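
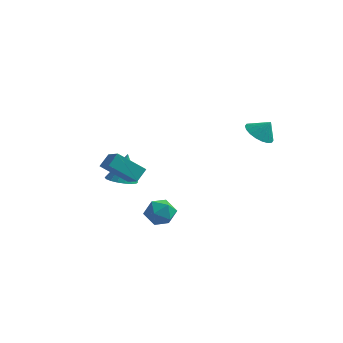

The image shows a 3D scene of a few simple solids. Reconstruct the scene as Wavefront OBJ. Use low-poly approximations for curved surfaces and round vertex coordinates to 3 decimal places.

v 0.01 -2.127 -2.242
v 0.716 -2.389 -2.761
v -0.816 -3.211 -2.819
v -0.11 -3.473 -3.338
v -0.081 -3.592 -2.431
v 0.43 -2.922 -2.075
v -0.53 -2.678 -3.505
v -0.019 -2.008 -3.149
v 0.383 -2.73 -3.542
v 0.66 -3.295 -2.878
v -0.76 -2.305 -2.702
v -0.483 -2.87 -2.038
v 3.324 2.993 0.588
v 4.083 2.796 0.126
v 3.896 3.167 1.452
v 4.045 3.195 0.071
v 3.864 3.555 0.118
v 3.576 3.803 0.258
v 3.238 3.89 0.464
v 2.918 3.8 0.694
v 2.678 3.55 0.904
v 2.566 3.19 1.051
v 2.604 2.79 1.106
v 2.785 2.431 1.059
v 3.072 2.183 0.918
v 3.41 2.095 0.713
v 3.731 2.186 0.482
v 3.971 2.436 0.273
v -2.772 -2.929 0.183
v -2.548 -2.248 0.728
v -3.611 -2.122 -0.481
v -3.387 -1.441 0.064
v -1.413 -2.459 -0.964
v -1.189 -1.778 -0.419
v -2.252 -1.652 -1.628
v -2.028 -0.971 -1.083
v -3.728 1.108 -3.383
v -2.834 1.007 -3.416
v -3.592 1.752 -1.697
v -2.887 1.379 -3.554
v -3.106 1.698 -3.658
v -3.448 1.9 -3.708
v -3.846 1.945 -3.693
v -4.22 1.824 -3.617
v -4.497 1.562 -3.494
v -4.622 1.21 -3.35
v -4.569 0.837 -3.212
v -4.35 0.519 -3.108
v -4.007 0.317 -3.059
v -3.61 0.272 -3.074
v -3.235 0.392 -3.15
v -2.959 0.655 -3.272
f 1 12 6
f 1 6 2
f 1 2 8
f 1 8 11
f 1 11 12
f 2 6 10
f 6 12 5
f 12 11 3
f 11 8 7
f 8 2 9
f 4 10 5
f 4 5 3
f 4 3 7
f 4 7 9
f 4 9 10
f 5 10 6
f 3 5 12
f 7 3 11
f 9 7 8
f 10 9 2
f 14 13 16
f 14 16 15
f 16 13 17
f 16 17 15
f 17 13 18
f 17 18 15
f 18 13 19
f 18 19 15
f 19 13 20
f 19 20 15
f 20 13 21
f 20 21 15
f 21 13 22
f 21 22 15
f 22 13 23
f 22 23 15
f 23 13 24
f 23 24 15
f 24 13 25
f 24 25 15
f 25 13 26
f 25 26 15
f 26 13 27
f 26 27 15
f 27 13 28
f 27 28 15
f 28 13 14
f 28 14 15
f 30 32 29
f 33 30 29
f 29 32 31
f 31 33 29
f 30 36 32
f 34 30 33
f 34 36 30
f 32 36 31
f 35 33 31
f 31 36 35
f 35 34 33
f 36 34 35
f 38 37 40
f 38 40 39
f 40 37 41
f 40 41 39
f 41 37 42
f 41 42 39
f 42 37 43
f 42 43 39
f 43 37 44
f 43 44 39
f 44 37 45
f 44 45 39
f 45 37 46
f 45 46 39
f 46 37 47
f 46 47 39
f 47 37 48
f 47 48 39
f 48 37 49
f 48 49 39
f 49 37 50
f 49 50 39
f 50 37 51
f 50 51 39
f 51 37 52
f 51 52 39
f 52 37 38
f 52 38 39



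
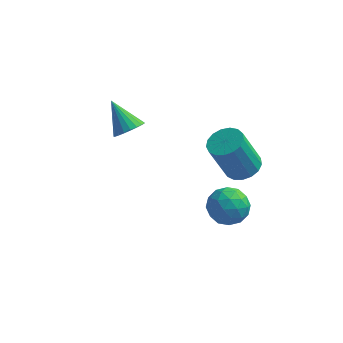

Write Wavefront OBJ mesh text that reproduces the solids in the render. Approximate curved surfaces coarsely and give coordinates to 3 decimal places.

v 2.279 -2.863 1.76
v 2.793 -3.447 2.28
v 1.087 -3.113 2.66
v 1.601 -3.697 3.18
v 1.783 -2.779 3.188
v 2.519 -2.624 2.632
v 1.361 -3.936 2.308
v 2.097 -3.781 1.752
v 2.226 -4.11 2.618
v 2.487 -3.395 3.163
v 1.393 -3.165 1.777
v 1.654 -2.45 2.322
v 2.641 -3.133 1.941
v 1.239 -3.427 2.999
v 1.346 -2.887 3.004
v 1.649 -3.23 3.309
v 2.48 -2.65 2.148
v 2.782 -2.993 2.454
v 2.188 -2.6 2.988
v 1.098 -3.567 2.486
v 1.4 -3.91 2.792
v 2.231 -3.33 1.631
v 2.534 -3.673 1.936
v 1.692 -3.96 1.952
v 2.61 -3.866 2.446
v 1.909 -4.013 2.974
v 1.767 -4.153 2.462
v 2.201 -4.062 2.135
v 2.763 -3.445 2.766
v 2.062 -3.592 3.294
v 2.169 -3.053 3.299
v 2.602 -2.962 2.973
v 2.43 -3.835 2.964
v 1.818 -2.968 1.646
v 1.117 -3.115 2.174
v 1.278 -3.598 1.967
v 1.711 -3.507 1.641
v 1.971 -2.547 1.966
v 1.27 -2.694 2.494
v 1.679 -2.498 2.805
v 2.113 -2.407 2.478
v 1.45 -2.725 1.976
v -3.041 0.165 3.058
v -2.491 0.148 3.537
v -3.999 0.855 4.182
v -2.451 0.418 3.405
v -2.513 0.645 3.213
v -2.667 0.789 2.994
v -2.885 0.825 2.786
v -3.131 0.747 2.625
v -3.36 0.568 2.539
v -3.535 0.32 2.543
v -3.625 0.045 2.635
v -3.613 -0.209 2.801
v -3.503 -0.399 3.011
v -3.313 -0.491 3.229
v -3.076 -0.469 3.417
v -2.833 -0.338 3.544
v -2.626 -0.12 3.586
v 1.814 0.136 1.747
v 2.589 0.15 2.044
v 1.881 -0.222 3.91
v 1.106 -0.236 3.613
v 2.469 0.528 2.074
v 1.761 0.155 3.94
v 2.199 0.815 2.029
v 1.491 0.443 3.894
v 1.841 0.948 1.919
v 1.132 0.575 3.785
v 1.477 0.894 1.77
v 0.768 0.522 3.636
v 1.19 0.667 1.616
v 0.481 0.294 3.481
v 1.046 0.318 1.492
v 0.337 -0.054 3.357
v 1.078 -0.073 1.426
v 0.37 -0.445 3.292
v 1.279 -0.415 1.434
v 0.57 -0.788 3.299
v 1.602 -0.632 1.514
v 0.894 -1.004 3.379
v 1.974 -0.672 1.647
v 1.266 -1.044 3.512
v 2.31 -0.527 1.803
v 1.601 -0.9 3.669
v 2.532 -0.231 1.946
v 1.823 -0.603 3.812
f 1 38 17
f 38 12 41
f 17 41 6
f 38 41 17
f 1 17 13
f 17 6 18
f 13 18 2
f 17 18 13
f 1 13 22
f 13 2 23
f 22 23 8
f 13 23 22
f 1 22 34
f 22 8 37
f 34 37 11
f 22 37 34
f 1 34 38
f 34 11 42
f 38 42 12
f 34 42 38
f 2 18 29
f 18 6 32
f 29 32 10
f 18 32 29
f 6 41 19
f 41 12 40
f 19 40 5
f 41 40 19
f 12 42 39
f 42 11 35
f 39 35 3
f 42 35 39
f 11 37 36
f 37 8 24
f 36 24 7
f 37 24 36
f 8 23 28
f 23 2 25
f 28 25 9
f 23 25 28
f 4 30 16
f 30 10 31
f 16 31 5
f 30 31 16
f 4 16 14
f 16 5 15
f 14 15 3
f 16 15 14
f 4 14 21
f 14 3 20
f 21 20 7
f 14 20 21
f 4 21 26
f 21 7 27
f 26 27 9
f 21 27 26
f 4 26 30
f 26 9 33
f 30 33 10
f 26 33 30
f 5 31 19
f 31 10 32
f 19 32 6
f 31 32 19
f 3 15 39
f 15 5 40
f 39 40 12
f 15 40 39
f 7 20 36
f 20 3 35
f 36 35 11
f 20 35 36
f 9 27 28
f 27 7 24
f 28 24 8
f 27 24 28
f 10 33 29
f 33 9 25
f 29 25 2
f 33 25 29
f 44 43 46
f 44 46 45
f 46 43 47
f 46 47 45
f 47 43 48
f 47 48 45
f 48 43 49
f 48 49 45
f 49 43 50
f 49 50 45
f 50 43 51
f 50 51 45
f 51 43 52
f 51 52 45
f 52 43 53
f 52 53 45
f 53 43 54
f 53 54 45
f 54 43 55
f 54 55 45
f 55 43 56
f 55 56 45
f 56 43 57
f 56 57 45
f 57 43 58
f 57 58 45
f 58 43 59
f 58 59 45
f 59 43 44
f 59 44 45
f 61 60 64
f 61 64 62
f 62 64 65
f 62 65 63
f 64 60 66
f 64 66 65
f 65 66 67
f 65 67 63
f 66 60 68
f 66 68 67
f 67 68 69
f 67 69 63
f 68 60 70
f 68 70 69
f 69 70 71
f 69 71 63
f 70 60 72
f 70 72 71
f 71 72 73
f 71 73 63
f 72 60 74
f 72 74 73
f 73 74 75
f 73 75 63
f 74 60 76
f 74 76 75
f 75 76 77
f 75 77 63
f 76 60 78
f 76 78 77
f 77 78 79
f 77 79 63
f 78 60 80
f 78 80 79
f 79 80 81
f 79 81 63
f 80 60 82
f 80 82 81
f 81 82 83
f 81 83 63
f 82 60 84
f 82 84 83
f 83 84 85
f 83 85 63
f 84 60 86
f 84 86 85
f 85 86 87
f 85 87 63
f 86 60 61
f 86 61 87
f 87 61 62
f 87 62 63



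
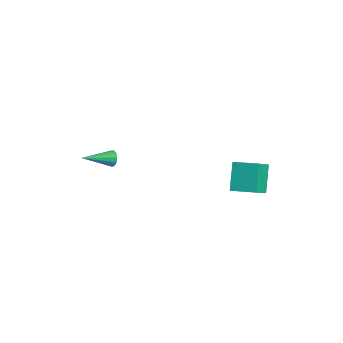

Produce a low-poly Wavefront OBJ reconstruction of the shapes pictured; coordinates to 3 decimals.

v -2.305 -2.206 0.053
v -2.036 -2.294 -0.418
v -2.015 -3.954 0.547
v -1.824 -2.201 -0.213
v -1.765 -2.109 0.077
v -1.877 -2.048 0.36
v -2.125 -2.037 0.545
v -2.431 -2.08 0.574
v -2.697 -2.162 0.438
v -2.838 -2.259 0.179
v -2.811 -2.338 -0.119
v -2.623 -2.376 -0.362
v -2.334 -2.359 -0.474
v 4.56 2.414 1.199
v 3.629 2.81 2.712
v 3.549 3.267 0.354
v 2.618 3.663 1.867
v 5.362 3.557 1.393
v 4.431 3.953 2.906
v 4.351 4.41 0.548
v 3.42 4.806 2.061
f 2 1 4
f 2 4 3
f 4 1 5
f 4 5 3
f 5 1 6
f 5 6 3
f 6 1 7
f 6 7 3
f 7 1 8
f 7 8 3
f 8 1 9
f 8 9 3
f 9 1 10
f 9 10 3
f 10 1 11
f 10 11 3
f 11 1 12
f 11 12 3
f 12 1 13
f 12 13 3
f 13 1 2
f 13 2 3
f 15 17 14
f 18 15 14
f 14 17 16
f 16 18 14
f 15 21 17
f 19 15 18
f 19 21 15
f 17 21 16
f 20 18 16
f 16 21 20
f 20 19 18
f 21 19 20



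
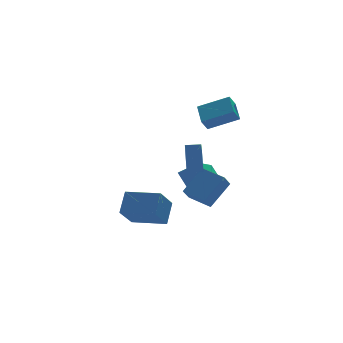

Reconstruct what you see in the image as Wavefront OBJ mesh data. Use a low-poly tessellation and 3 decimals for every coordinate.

v -4.029 -4.285 -2.21
v -3.391 -3.377 -1.071
v -5.632 -2.884 -2.429
v -4.994 -1.976 -1.291
v -3.006 -3.324 -3.549
v -2.368 -2.416 -2.411
v -4.609 -1.923 -3.769
v -3.971 -1.015 -2.63
v 0.726 2.75 -4.418
v 1.868 2.214 -3.552
v 0.335 4.065 -3.089
v 1.477 3.529 -2.223
v 2.043 4.071 -5.337
v 3.185 3.535 -4.471
v 1.652 5.386 -4.008
v 2.794 4.85 -3.142
v -1.369 -2.126 -0.229
v -1.719 -2.941 0.518
v -1.073 -1.086 1.044
v -1.424 -1.901 1.791
v -0.516 -2.439 -0.171
v -0.867 -3.254 0.576
v -0.221 -1.399 1.102
v -0.571 -2.214 1.849
v -0.723 0.321 -2.893
v 0.705 0.887 -1.476
v -0.111 0.97 -3.769
v 1.317 1.536 -2.352
v 0.143 -0.976 -3.248
v 1.571 -0.41 -1.831
v 0.755 -0.327 -4.124
v 2.183 0.239 -2.707
v 2.753 1.183 2.695
v 3.008 2.549 3.403
v 1.023 1.953 1.834
v 1.278 3.319 2.542
v 3.262 1.481 1.938
v 3.517 2.847 2.646
v 1.532 2.251 1.077
v 1.787 3.617 1.785
f 2 4 1
f 5 2 1
f 1 4 3
f 3 5 1
f 2 8 4
f 6 2 5
f 6 8 2
f 4 8 3
f 7 5 3
f 3 8 7
f 7 6 5
f 8 6 7
f 10 12 9
f 13 10 9
f 9 12 11
f 11 13 9
f 10 16 12
f 14 10 13
f 14 16 10
f 12 16 11
f 15 13 11
f 11 16 15
f 15 14 13
f 16 14 15
f 18 20 17
f 21 18 17
f 17 20 19
f 19 21 17
f 18 24 20
f 22 18 21
f 22 24 18
f 20 24 19
f 23 21 19
f 19 24 23
f 23 22 21
f 24 22 23
f 26 28 25
f 29 26 25
f 25 28 27
f 27 29 25
f 26 32 28
f 30 26 29
f 30 32 26
f 28 32 27
f 31 29 27
f 27 32 31
f 31 30 29
f 32 30 31
f 34 36 33
f 37 34 33
f 33 36 35
f 35 37 33
f 34 40 36
f 38 34 37
f 38 40 34
f 36 40 35
f 39 37 35
f 35 40 39
f 39 38 37
f 40 38 39



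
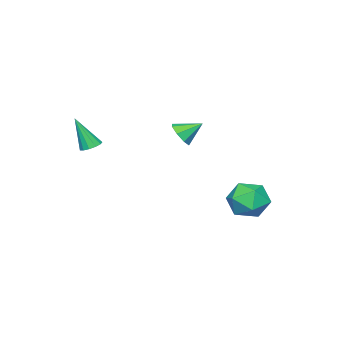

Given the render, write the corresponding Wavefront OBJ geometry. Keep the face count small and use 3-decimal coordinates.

v -1.802 3.968 -1.047
v -0.768 3.678 -1.254
v -2.252 2.262 -0.906
v -1.218 1.972 -1.113
v -1.469 2.467 -0.171
v -1.191 3.521 -0.258
v -1.829 2.419 -1.902
v -1.551 3.473 -1.989
v -0.784 2.721 -1.782
v -0.562 2.751 -0.712
v -2.458 3.189 -1.448
v -2.236 3.219 -0.378
v 2.362 -2.71 2.119
v 2.8 -2.968 1.935
v 2.658 -3.35 3.721
v 2.894 -2.694 2.027
v 2.819 -2.425 2.148
v 2.6 -2.246 2.26
v 2.304 -2.215 2.327
v 2.027 -2.342 2.328
v 1.857 -2.585 2.262
v 1.847 -2.868 2.151
v 2 -3.101 2.03
v 2.268 -3.21 1.937
v 2.566 -3.161 1.902
v -1.341 -0.58 2.141
v -0.721 -0.332 2.436
v -1.959 0.18 2.799
v -0.866 -0.052 1.975
v -1.289 -0.081 1.612
v -1.743 -0.403 1.558
v -1.961 -0.829 1.846
v -1.816 -1.109 2.307
v -1.393 -1.08 2.671
v -0.94 -0.758 2.724
f 1 12 6
f 1 6 2
f 1 2 8
f 1 8 11
f 1 11 12
f 2 6 10
f 6 12 5
f 12 11 3
f 11 8 7
f 8 2 9
f 4 10 5
f 4 5 3
f 4 3 7
f 4 7 9
f 4 9 10
f 5 10 6
f 3 5 12
f 7 3 11
f 9 7 8
f 10 9 2
f 14 13 16
f 14 16 15
f 16 13 17
f 16 17 15
f 17 13 18
f 17 18 15
f 18 13 19
f 18 19 15
f 19 13 20
f 19 20 15
f 20 13 21
f 20 21 15
f 21 13 22
f 21 22 15
f 22 13 23
f 22 23 15
f 23 13 24
f 23 24 15
f 24 13 25
f 24 25 15
f 25 13 14
f 25 14 15
f 27 26 29
f 27 29 28
f 29 26 30
f 29 30 28
f 30 26 31
f 30 31 28
f 31 26 32
f 31 32 28
f 32 26 33
f 32 33 28
f 33 26 34
f 33 34 28
f 34 26 35
f 34 35 28
f 35 26 27
f 35 27 28



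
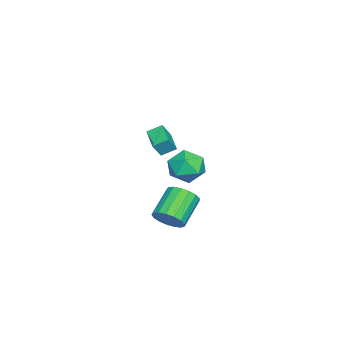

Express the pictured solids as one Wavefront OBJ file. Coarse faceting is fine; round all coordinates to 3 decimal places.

v 1.84 -3.838 3.289
v 1.599 -3.137 3.684
v 2.942 -3.264 2.942
v 2.701 -2.563 3.338
v 2.239 -4.137 4.062
v 1.998 -3.436 4.458
v 3.341 -3.563 3.716
v 3.1 -2.862 4.111
v -4.243 -3.268 -0.895
v -3.552 -2.634 -1.497
v -2.908 -4.446 -0.603
v -2.217 -3.812 -1.205
v -2.583 -3.453 -0.215
v -3.407 -2.725 -0.396
v -3.053 -4.355 -1.704
v -3.877 -3.627 -1.885
v -2.816 -3.306 -1.997
v -2.526 -2.748 -1.077
v -3.934 -4.332 -1.023
v -3.644 -3.774 -0.103
v 0.314 -3.587 -2.947
v 0.842 -3.162 -2.37
v -0.626 -2.768 -1.316
v -1.154 -3.193 -1.893
v 0.726 -2.858 -2.645
v -0.742 -2.464 -1.592
v 0.516 -2.721 -2.99
v -0.953 -2.327 -1.936
v 0.26 -2.783 -3.324
v -1.209 -2.389 -2.27
v 0.016 -3.029 -3.572
v -1.453 -2.634 -2.518
v -0.16 -3.402 -3.677
v -1.629 -3.008 -2.623
v -0.227 -3.818 -3.615
v -1.695 -3.424 -2.561
v -0.17 -4.181 -3.399
v -1.638 -3.787 -2.345
v -0.002 -4.408 -3.08
v -1.47 -4.014 -2.026
v 0.239 -4.447 -2.731
v -1.23 -4.053 -1.677
v 0.496 -4.289 -2.431
v -0.972 -3.895 -1.377
v 0.712 -3.97 -2.249
v -0.756 -3.576 -1.195
v 0.837 -3.563 -2.227
v -0.631 -3.169 -1.173
f 2 4 1
f 5 2 1
f 1 4 3
f 3 5 1
f 2 8 4
f 6 2 5
f 6 8 2
f 4 8 3
f 7 5 3
f 3 8 7
f 7 6 5
f 8 6 7
f 9 20 14
f 9 14 10
f 9 10 16
f 9 16 19
f 9 19 20
f 10 14 18
f 14 20 13
f 20 19 11
f 19 16 15
f 16 10 17
f 12 18 13
f 12 13 11
f 12 11 15
f 12 15 17
f 12 17 18
f 13 18 14
f 11 13 20
f 15 11 19
f 17 15 16
f 18 17 10
f 22 21 25
f 22 25 23
f 23 25 26
f 23 26 24
f 25 21 27
f 25 27 26
f 26 27 28
f 26 28 24
f 27 21 29
f 27 29 28
f 28 29 30
f 28 30 24
f 29 21 31
f 29 31 30
f 30 31 32
f 30 32 24
f 31 21 33
f 31 33 32
f 32 33 34
f 32 34 24
f 33 21 35
f 33 35 34
f 34 35 36
f 34 36 24
f 35 21 37
f 35 37 36
f 36 37 38
f 36 38 24
f 37 21 39
f 37 39 38
f 38 39 40
f 38 40 24
f 39 21 41
f 39 41 40
f 40 41 42
f 40 42 24
f 41 21 43
f 41 43 42
f 42 43 44
f 42 44 24
f 43 21 45
f 43 45 44
f 44 45 46
f 44 46 24
f 45 21 47
f 45 47 46
f 46 47 48
f 46 48 24
f 47 21 22
f 47 22 48
f 48 22 23
f 48 23 24



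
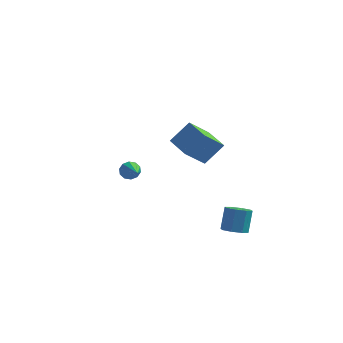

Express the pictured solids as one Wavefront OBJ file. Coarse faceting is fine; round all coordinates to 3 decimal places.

v 3.95 0.368 -4.023
v 4.77 0.373 -4.048
v 4.81 1.077 -2.623
v 3.99 1.072 -2.597
v 4.518 0.892 -4.297
v 4.558 1.595 -2.871
v 3.934 1.104 -4.385
v 3.974 1.807 -2.96
v 3.359 0.885 -4.261
v 3.399 1.588 -2.836
v 3.13 0.363 -3.997
v 3.17 1.067 -2.572
v 3.382 -0.155 -3.749
v 3.422 0.548 -2.323
v 3.966 -0.367 -3.66
v 4.006 0.336 -2.235
v 4.541 -0.148 -3.784
v 4.581 0.555 -2.359
v -3.584 4.157 -2.348
v -3.141 4.202 -2.862
v -2.636 2.743 -1.652
v -3.003 4.448 -2.55
v -3.088 4.582 -2.161
v -3.362 4.555 -1.844
v -3.721 4.376 -1.719
v -4.028 4.113 -1.835
v -4.165 3.867 -2.147
v -4.081 3.732 -2.536
v -3.807 3.759 -2.853
v -3.448 3.939 -2.978
v 1.979 -2.937 3.754
v 2.881 -2.242 4.976
v 0.767 -1.782 3.991
v 1.669 -1.088 5.213
v 2.791 -1.832 2.527
v 3.693 -1.138 3.749
v 1.579 -0.678 2.764
v 2.481 0.017 3.986
f 2 1 5
f 2 5 3
f 3 5 6
f 3 6 4
f 5 1 7
f 5 7 6
f 6 7 8
f 6 8 4
f 7 1 9
f 7 9 8
f 8 9 10
f 8 10 4
f 9 1 11
f 9 11 10
f 10 11 12
f 10 12 4
f 11 1 13
f 11 13 12
f 12 13 14
f 12 14 4
f 13 1 15
f 13 15 14
f 14 15 16
f 14 16 4
f 15 1 17
f 15 17 16
f 16 17 18
f 16 18 4
f 17 1 2
f 17 2 18
f 18 2 3
f 18 3 4
f 20 19 22
f 20 22 21
f 22 19 23
f 22 23 21
f 23 19 24
f 23 24 21
f 24 19 25
f 24 25 21
f 25 19 26
f 25 26 21
f 26 19 27
f 26 27 21
f 27 19 28
f 27 28 21
f 28 19 29
f 28 29 21
f 29 19 30
f 29 30 21
f 30 19 20
f 30 20 21
f 32 34 31
f 35 32 31
f 31 34 33
f 33 35 31
f 32 38 34
f 36 32 35
f 36 38 32
f 34 38 33
f 37 35 33
f 33 38 37
f 37 36 35
f 38 36 37



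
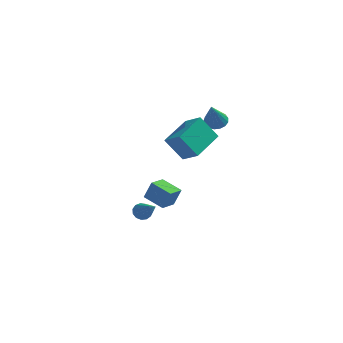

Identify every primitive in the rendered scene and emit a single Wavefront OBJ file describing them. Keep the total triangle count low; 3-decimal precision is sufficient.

v -0.549 1.684 2.78
v -0.191 1.165 2.433
v -0.591 0.556 4.42
v 0.058 1.358 2.572
v 0.168 1.626 2.759
v 0.113 1.907 2.951
v -0.093 2.137 3.104
v -0.404 2.263 3.182
v -0.748 2.256 3.169
v -1.047 2.118 3.067
v -1.232 1.881 2.899
v -1.26 1.598 2.704
v -1.126 1.335 2.526
v -0.86 1.152 2.407
v -0.522 1.091 2.373
v -2.337 -3.475 3.552
v -1.382 -4.043 4.228
v -1.609 -1.516 4.17
v -0.654 -2.083 4.846
v -1.326 -3.417 2.174
v -0.371 -3.984 2.85
v -0.598 -1.457 2.792
v 0.357 -2.025 3.468
v -3.581 -3.207 -1.204
v -3.159 -3.141 -0.061
v -3.183 -2.214 -1.408
v -2.761 -2.147 -0.266
v -2.379 -3.773 -1.614
v -1.957 -3.706 -0.472
v -1.981 -2.779 -1.819
v -1.559 -2.713 -0.676
v -4.408 -0.328 -4.106
v -4.045 0.138 -3.954
v -3.312 -1.592 -2.854
v -4.303 0.139 -3.727
v -4.595 -0.009 -3.62
v -4.827 -0.257 -3.668
v -4.927 -0.528 -3.855
v -4.861 -0.736 -4.121
v -4.652 -0.813 -4.383
v -4.366 -0.737 -4.556
v -4.093 -0.53 -4.587
v -3.92 -0.26 -4.465
v -3.902 -0.011 -4.229
f 2 1 4
f 2 4 3
f 4 1 5
f 4 5 3
f 5 1 6
f 5 6 3
f 6 1 7
f 6 7 3
f 7 1 8
f 7 8 3
f 8 1 9
f 8 9 3
f 9 1 10
f 9 10 3
f 10 1 11
f 10 11 3
f 11 1 12
f 11 12 3
f 12 1 13
f 12 13 3
f 13 1 14
f 13 14 3
f 14 1 15
f 14 15 3
f 15 1 2
f 15 2 3
f 17 19 16
f 20 17 16
f 16 19 18
f 18 20 16
f 17 23 19
f 21 17 20
f 21 23 17
f 19 23 18
f 22 20 18
f 18 23 22
f 22 21 20
f 23 21 22
f 25 27 24
f 28 25 24
f 24 27 26
f 26 28 24
f 25 31 27
f 29 25 28
f 29 31 25
f 27 31 26
f 30 28 26
f 26 31 30
f 30 29 28
f 31 29 30
f 33 32 35
f 33 35 34
f 35 32 36
f 35 36 34
f 36 32 37
f 36 37 34
f 37 32 38
f 37 38 34
f 38 32 39
f 38 39 34
f 39 32 40
f 39 40 34
f 40 32 41
f 40 41 34
f 41 32 42
f 41 42 34
f 42 32 43
f 42 43 34
f 43 32 44
f 43 44 34
f 44 32 33
f 44 33 34



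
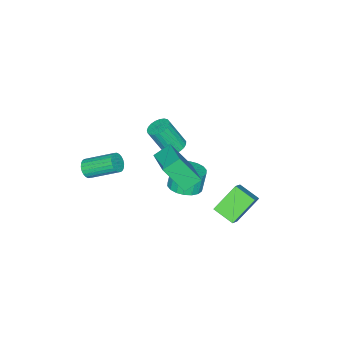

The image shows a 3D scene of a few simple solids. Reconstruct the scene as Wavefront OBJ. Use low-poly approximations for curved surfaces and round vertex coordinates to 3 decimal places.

v -4.076 -2.825 -2.031
v -3.402 -2.612 -2.091
v -2.989 -3.442 -0.409
v -3.664 -3.655 -0.349
v -3.525 -2.385 -1.949
v -3.113 -3.215 -0.267
v -3.744 -2.234 -1.82
v -3.332 -3.064 -0.139
v -4.02 -2.185 -1.729
v -3.608 -3.015 -0.047
v -4.306 -2.247 -1.689
v -3.894 -3.077 -0.007
v -4.553 -2.409 -1.709
v -4.14 -3.239 -0.027
v -4.716 -2.643 -1.784
v -4.304 -3.472 -0.102
v -4.769 -2.908 -1.902
v -4.357 -3.738 -0.22
v -4.703 -3.159 -2.042
v -4.29 -3.989 -0.36
v -4.528 -3.352 -2.18
v -4.115 -4.182 -0.499
v -4.274 -3.455 -2.293
v -3.862 -4.284 -0.611
v -3.987 -3.448 -2.36
v -3.575 -4.278 -0.678
v -3.715 -3.333 -2.37
v -3.303 -4.163 -0.689
v -3.505 -3.131 -2.322
v -3.093 -3.961 -0.64
v -3.395 -2.876 -2.223
v -2.982 -3.706 -0.541
v -3.181 -1.541 -4.252
v -2.244 -1.448 -3.947
v -2.662 -1.446 -2.663
v -3.599 -1.539 -2.968
v -2.375 -1.029 -3.99
v -2.793 -1.028 -2.707
v -2.666 -0.712 -4.085
v -3.083 -0.71 -2.802
v -3.058 -0.559 -4.213
v -3.476 -0.557 -2.93
v -3.476 -0.601 -4.349
v -3.893 -0.599 -3.065
v -3.834 -0.828 -4.465
v -4.252 -0.827 -3.182
v -4.064 -1.197 -4.54
v -4.482 -1.195 -3.256
v -4.118 -1.634 -4.557
v -4.536 -1.632 -3.273
v -3.987 -2.052 -4.513
v -4.405 -2.051 -3.23
v -3.697 -2.37 -4.418
v -4.114 -2.368 -3.135
v -3.304 -2.523 -4.29
v -3.722 -2.521 -3.007
v -2.887 -2.481 -4.155
v -3.304 -2.479 -2.871
v -2.528 -2.253 -4.038
v -2.946 -2.252 -2.755
v -2.298 -1.885 -3.964
v -2.716 -1.883 -2.68
v 0.104 1.174 2.17
v 0.578 0.143 3.781
v 1.26 2.565 2.721
v 1.734 1.534 4.331
v 0.926 0.706 1.629
v 1.4 -0.325 3.239
v 2.082 2.097 2.179
v 2.556 1.066 3.79
v -2.054 1.428 -3.332
v -3.386 1.923 -2.116
v -2.031 2.668 -3.813
v -3.363 3.163 -2.597
v -1.057 1.777 -2.383
v -2.389 2.272 -1.167
v -1.034 3.017 -2.864
v -2.366 3.512 -1.648
v 1.62 -4.501 -0.215
v 2.041 -4.596 0.216
v 1.422 -3.034 1.165
v 1 -2.939 0.735
v 2.16 -4.456 0.064
v 1.541 -2.894 1.014
v 2.197 -4.324 -0.13
v 1.578 -2.762 0.819
v 2.146 -4.218 -0.337
v 1.527 -2.656 0.612
v 2.015 -4.156 -0.525
v 1.396 -2.593 0.424
v 1.823 -4.146 -0.667
v 1.204 -2.583 0.283
v 1.601 -4.19 -0.739
v 0.982 -2.628 0.21
v 1.381 -4.281 -0.731
v 0.762 -2.719 0.218
v 1.198 -4.406 -0.645
v 0.579 -2.844 0.304
v 1.079 -4.546 -0.494
v 0.46 -2.984 0.456
v 1.042 -4.678 -0.299
v 0.423 -3.116 0.65
v 1.093 -4.784 -0.092
v 0.474 -3.222 0.857
v 1.224 -4.847 0.096
v 0.605 -3.284 1.045
v 1.416 -4.857 0.237
v 0.797 -3.294 1.187
v 1.638 -4.812 0.31
v 1.019 -3.25 1.259
v 1.858 -4.721 0.302
v 1.239 -3.159 1.251
f 2 1 5
f 2 5 3
f 3 5 6
f 3 6 4
f 5 1 7
f 5 7 6
f 6 7 8
f 6 8 4
f 7 1 9
f 7 9 8
f 8 9 10
f 8 10 4
f 9 1 11
f 9 11 10
f 10 11 12
f 10 12 4
f 11 1 13
f 11 13 12
f 12 13 14
f 12 14 4
f 13 1 15
f 13 15 14
f 14 15 16
f 14 16 4
f 15 1 17
f 15 17 16
f 16 17 18
f 16 18 4
f 17 1 19
f 17 19 18
f 18 19 20
f 18 20 4
f 19 1 21
f 19 21 20
f 20 21 22
f 20 22 4
f 21 1 23
f 21 23 22
f 22 23 24
f 22 24 4
f 23 1 25
f 23 25 24
f 24 25 26
f 24 26 4
f 25 1 27
f 25 27 26
f 26 27 28
f 26 28 4
f 27 1 29
f 27 29 28
f 28 29 30
f 28 30 4
f 29 1 31
f 29 31 30
f 30 31 32
f 30 32 4
f 31 1 2
f 31 2 32
f 32 2 3
f 32 3 4
f 34 33 37
f 34 37 35
f 35 37 38
f 35 38 36
f 37 33 39
f 37 39 38
f 38 39 40
f 38 40 36
f 39 33 41
f 39 41 40
f 40 41 42
f 40 42 36
f 41 33 43
f 41 43 42
f 42 43 44
f 42 44 36
f 43 33 45
f 43 45 44
f 44 45 46
f 44 46 36
f 45 33 47
f 45 47 46
f 46 47 48
f 46 48 36
f 47 33 49
f 47 49 48
f 48 49 50
f 48 50 36
f 49 33 51
f 49 51 50
f 50 51 52
f 50 52 36
f 51 33 53
f 51 53 52
f 52 53 54
f 52 54 36
f 53 33 55
f 53 55 54
f 54 55 56
f 54 56 36
f 55 33 57
f 55 57 56
f 56 57 58
f 56 58 36
f 57 33 59
f 57 59 58
f 58 59 60
f 58 60 36
f 59 33 61
f 59 61 60
f 60 61 62
f 60 62 36
f 61 33 34
f 61 34 62
f 62 34 35
f 62 35 36
f 64 66 63
f 67 64 63
f 63 66 65
f 65 67 63
f 64 70 66
f 68 64 67
f 68 70 64
f 66 70 65
f 69 67 65
f 65 70 69
f 69 68 67
f 70 68 69
f 72 74 71
f 75 72 71
f 71 74 73
f 73 75 71
f 72 78 74
f 76 72 75
f 76 78 72
f 74 78 73
f 77 75 73
f 73 78 77
f 77 76 75
f 78 76 77
f 80 79 83
f 80 83 81
f 81 83 84
f 81 84 82
f 83 79 85
f 83 85 84
f 84 85 86
f 84 86 82
f 85 79 87
f 85 87 86
f 86 87 88
f 86 88 82
f 87 79 89
f 87 89 88
f 88 89 90
f 88 90 82
f 89 79 91
f 89 91 90
f 90 91 92
f 90 92 82
f 91 79 93
f 91 93 92
f 92 93 94
f 92 94 82
f 93 79 95
f 93 95 94
f 94 95 96
f 94 96 82
f 95 79 97
f 95 97 96
f 96 97 98
f 96 98 82
f 97 79 99
f 97 99 98
f 98 99 100
f 98 100 82
f 99 79 101
f 99 101 100
f 100 101 102
f 100 102 82
f 101 79 103
f 101 103 102
f 102 103 104
f 102 104 82
f 103 79 105
f 103 105 104
f 104 105 106
f 104 106 82
f 105 79 107
f 105 107 106
f 106 107 108
f 106 108 82
f 107 79 109
f 107 109 108
f 108 109 110
f 108 110 82
f 109 79 111
f 109 111 110
f 110 111 112
f 110 112 82
f 111 79 80
f 111 80 112
f 112 80 81
f 112 81 82



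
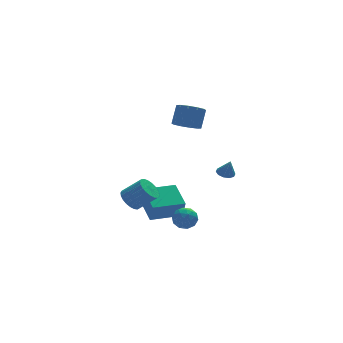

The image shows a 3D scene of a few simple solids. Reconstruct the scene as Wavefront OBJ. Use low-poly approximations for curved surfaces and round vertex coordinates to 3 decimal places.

v 2.219 -1.569 -0.99
v 2.555 -1.982 -1.16
v 2.401 -1.831 0.01
v 2.748 -1.698 -1.121
v 2.738 -1.363 -1.031
v 2.53 -1.108 -0.926
v 2.203 -1.028 -0.845
v 1.882 -1.155 -0.82
v 1.69 -1.44 -0.859
v 1.699 -1.774 -0.949
v 1.907 -2.03 -1.054
v 2.234 -2.109 -1.135
v -3.373 -1.565 -2.089
v -2.862 -1.026 -2.326
v -1.895 -1.516 -1.347
v -2.407 -2.055 -1.111
v -3.02 -0.87 -2.09
v -2.053 -1.359 -1.112
v -3.24 -0.833 -1.855
v -2.273 -1.323 -0.876
v -3.483 -0.924 -1.66
v -2.516 -1.413 -0.681
v -3.707 -1.125 -1.539
v -2.74 -1.614 -0.561
v -3.874 -1.402 -1.513
v -2.907 -1.891 -0.535
v -3.953 -1.708 -1.587
v -2.986 -2.197 -0.609
v -3.933 -1.988 -1.748
v -2.966 -2.478 -0.77
v -3.816 -2.196 -1.968
v -2.849 -2.686 -0.989
v -3.622 -2.295 -2.208
v -2.655 -2.784 -1.23
v -3.385 -2.267 -2.429
v -2.418 -2.757 -1.45
v -3.147 -2.119 -2.59
v -2.18 -2.608 -1.612
v -2.947 -1.874 -2.665
v -1.98 -2.363 -1.687
v -2.822 -1.576 -2.64
v -1.855 -2.065 -1.662
v -2.791 -1.276 -2.52
v -1.824 -1.766 -1.542
v -1.777 -0.224 -4.742
v -1.761 -0.666 -3.53
v -1.759 1.476 -4.121
v -1.743 1.034 -2.909
v 0.163 -0.234 -4.771
v 0.179 -0.676 -3.559
v 0.181 1.466 -4.15
v 0.197 1.024 -2.938
v -1.559 -3.345 -3.065
v -1.168 -2.685 -3.047
v -0.492 -3.975 -3.133
v -0.101 -3.315 -3.115
v -0.478 -3.555 -2.491
v -1.138 -3.165 -2.449
v -0.522 -3.495 -3.731
v -1.182 -3.105 -3.689
v -0.527 -2.778 -3.459
v -0.5 -2.814 -2.693
v -1.16 -3.846 -3.487
v -1.133 -3.882 -2.721
v -1.458 -2.959 -3.05
v -0.202 -3.701 -3.13
v -0.424 -3.841 -2.763
v -0.194 -3.453 -2.753
v -1.44 -3.242 -2.698
v -1.21 -2.854 -2.688
v -0.804 -3.365 -2.361
v -0.45 -3.806 -3.492
v -0.22 -3.418 -3.482
v -1.466 -3.207 -3.427
v -1.236 -2.819 -3.417
v -0.856 -3.295 -3.819
v -0.851 -2.626 -3.282
v -0.223 -2.997 -3.322
v -0.471 -3.102 -3.684
v -0.859 -2.873 -3.659
v -0.835 -2.647 -2.831
v -0.207 -3.018 -2.871
v -0.429 -3.159 -2.504
v -0.817 -2.93 -2.48
v -0.458 -2.702 -3.073
v -1.453 -3.642 -3.309
v -0.825 -4.013 -3.349
v -0.843 -3.73 -3.7
v -1.231 -3.501 -3.676
v -1.437 -3.663 -2.858
v -0.809 -4.034 -2.898
v -0.801 -3.787 -2.521
v -1.189 -3.558 -2.496
v -1.202 -3.958 -3.107
v 0.027 -1.198 2.913
v 0.78 -1.493 2.728
v 1.266 -0.938 3.823
v 0.513 -0.642 4.007
v 0.735 -1.03 2.513
v 1.221 -0.474 3.608
v 0.419 -0.63 2.451
v 0.905 -0.075 3.545
v -0.046 -0.448 2.565
v 0.44 0.108 3.659
v -0.484 -0.551 2.812
v 0.002 0.004 3.906
v -0.726 -0.902 3.097
v -0.24 -0.347 4.192
v -0.681 -1.366 3.312
v -0.195 -0.81 4.407
v -0.365 -1.765 3.375
v 0.121 -1.21 4.469
v 0.1 -1.948 3.261
v 0.586 -1.392 4.355
v 0.538 -1.844 3.014
v 1.024 -1.289 4.108
f 2 1 4
f 2 4 3
f 4 1 5
f 4 5 3
f 5 1 6
f 5 6 3
f 6 1 7
f 6 7 3
f 7 1 8
f 7 8 3
f 8 1 9
f 8 9 3
f 9 1 10
f 9 10 3
f 10 1 11
f 10 11 3
f 11 1 12
f 11 12 3
f 12 1 2
f 12 2 3
f 14 13 17
f 14 17 15
f 15 17 18
f 15 18 16
f 17 13 19
f 17 19 18
f 18 19 20
f 18 20 16
f 19 13 21
f 19 21 20
f 20 21 22
f 20 22 16
f 21 13 23
f 21 23 22
f 22 23 24
f 22 24 16
f 23 13 25
f 23 25 24
f 24 25 26
f 24 26 16
f 25 13 27
f 25 27 26
f 26 27 28
f 26 28 16
f 27 13 29
f 27 29 28
f 28 29 30
f 28 30 16
f 29 13 31
f 29 31 30
f 30 31 32
f 30 32 16
f 31 13 33
f 31 33 32
f 32 33 34
f 32 34 16
f 33 13 35
f 33 35 34
f 34 35 36
f 34 36 16
f 35 13 37
f 35 37 36
f 36 37 38
f 36 38 16
f 37 13 39
f 37 39 38
f 38 39 40
f 38 40 16
f 39 13 41
f 39 41 40
f 40 41 42
f 40 42 16
f 41 13 43
f 41 43 42
f 42 43 44
f 42 44 16
f 43 13 14
f 43 14 44
f 44 14 15
f 44 15 16
f 46 48 45
f 49 46 45
f 45 48 47
f 47 49 45
f 46 52 48
f 50 46 49
f 50 52 46
f 48 52 47
f 51 49 47
f 47 52 51
f 51 50 49
f 52 50 51
f 53 90 69
f 90 64 93
f 69 93 58
f 90 93 69
f 53 69 65
f 69 58 70
f 65 70 54
f 69 70 65
f 53 65 74
f 65 54 75
f 74 75 60
f 65 75 74
f 53 74 86
f 74 60 89
f 86 89 63
f 74 89 86
f 53 86 90
f 86 63 94
f 90 94 64
f 86 94 90
f 54 70 81
f 70 58 84
f 81 84 62
f 70 84 81
f 58 93 71
f 93 64 92
f 71 92 57
f 93 92 71
f 64 94 91
f 94 63 87
f 91 87 55
f 94 87 91
f 63 89 88
f 89 60 76
f 88 76 59
f 89 76 88
f 60 75 80
f 75 54 77
f 80 77 61
f 75 77 80
f 56 82 68
f 82 62 83
f 68 83 57
f 82 83 68
f 56 68 66
f 68 57 67
f 66 67 55
f 68 67 66
f 56 66 73
f 66 55 72
f 73 72 59
f 66 72 73
f 56 73 78
f 73 59 79
f 78 79 61
f 73 79 78
f 56 78 82
f 78 61 85
f 82 85 62
f 78 85 82
f 57 83 71
f 83 62 84
f 71 84 58
f 83 84 71
f 55 67 91
f 67 57 92
f 91 92 64
f 67 92 91
f 59 72 88
f 72 55 87
f 88 87 63
f 72 87 88
f 61 79 80
f 79 59 76
f 80 76 60
f 79 76 80
f 62 85 81
f 85 61 77
f 81 77 54
f 85 77 81
f 96 95 99
f 96 99 97
f 97 99 100
f 97 100 98
f 99 95 101
f 99 101 100
f 100 101 102
f 100 102 98
f 101 95 103
f 101 103 102
f 102 103 104
f 102 104 98
f 103 95 105
f 103 105 104
f 104 105 106
f 104 106 98
f 105 95 107
f 105 107 106
f 106 107 108
f 106 108 98
f 107 95 109
f 107 109 108
f 108 109 110
f 108 110 98
f 109 95 111
f 109 111 110
f 110 111 112
f 110 112 98
f 111 95 113
f 111 113 112
f 112 113 114
f 112 114 98
f 113 95 115
f 113 115 114
f 114 115 116
f 114 116 98
f 115 95 96
f 115 96 116
f 116 96 97
f 116 97 98



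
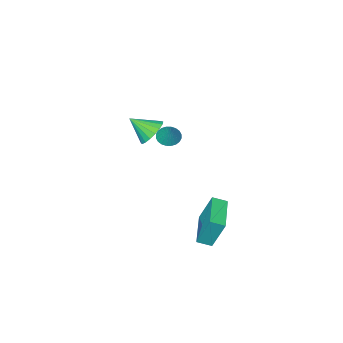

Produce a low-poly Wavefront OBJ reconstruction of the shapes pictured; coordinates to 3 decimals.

v -3.304 -2.327 0.172
v -2.696 -1.663 0.306
v -2.516 -3.233 1.088
v -2.966 -1.599 0.601
v -3.303 -1.68 0.811
v -3.64 -1.888 0.894
v -3.91 -2.184 0.835
v -4.061 -2.508 0.644
v -4.061 -2.796 0.359
v -3.911 -2.991 0.037
v -3.641 -3.055 -0.258
v -3.304 -2.975 -0.468
v -2.967 -2.766 -0.551
v -2.697 -2.471 -0.491
v -2.547 -2.147 -0.3
v -2.547 -1.859 -0.016
v -1.668 1.297 2.52
v -1.114 1.452 2.24
v -1.312 1.863 3.54
v -1.255 1.649 2.18
v -1.459 1.792 2.172
v -1.696 1.86 2.217
v -1.928 1.842 2.308
v -2.12 1.741 2.431
v -2.244 1.573 2.568
v -2.28 1.362 2.697
v -2.222 1.142 2.799
v -2.081 0.945 2.859
v -1.877 0.802 2.867
v -1.64 0.734 2.823
v -1.408 0.752 2.732
v -1.216 0.853 2.609
v -1.092 1.021 2.472
v -1.056 1.232 2.343
v -4.117 1.909 -4.651
v -4.458 2.543 -2.881
v -2.721 3.503 -4.952
v -3.062 4.137 -3.183
v -3.498 1.423 -4.357
v -3.839 2.057 -2.588
v -2.102 3.017 -4.659
v -2.443 3.651 -2.889
f 2 1 4
f 2 4 3
f 4 1 5
f 4 5 3
f 5 1 6
f 5 6 3
f 6 1 7
f 6 7 3
f 7 1 8
f 7 8 3
f 8 1 9
f 8 9 3
f 9 1 10
f 9 10 3
f 10 1 11
f 10 11 3
f 11 1 12
f 11 12 3
f 12 1 13
f 12 13 3
f 13 1 14
f 13 14 3
f 14 1 15
f 14 15 3
f 15 1 16
f 15 16 3
f 16 1 2
f 16 2 3
f 18 17 20
f 18 20 19
f 20 17 21
f 20 21 19
f 21 17 22
f 21 22 19
f 22 17 23
f 22 23 19
f 23 17 24
f 23 24 19
f 24 17 25
f 24 25 19
f 25 17 26
f 25 26 19
f 26 17 27
f 26 27 19
f 27 17 28
f 27 28 19
f 28 17 29
f 28 29 19
f 29 17 30
f 29 30 19
f 30 17 31
f 30 31 19
f 31 17 32
f 31 32 19
f 32 17 33
f 32 33 19
f 33 17 34
f 33 34 19
f 34 17 18
f 34 18 19
f 36 38 35
f 39 36 35
f 35 38 37
f 37 39 35
f 36 42 38
f 40 36 39
f 40 42 36
f 38 42 37
f 41 39 37
f 37 42 41
f 41 40 39
f 42 40 41



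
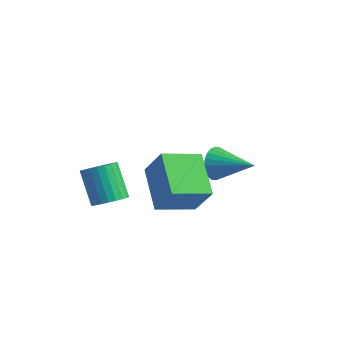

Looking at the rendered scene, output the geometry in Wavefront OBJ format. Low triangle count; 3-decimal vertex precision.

v 0.602 -1.053 -2.193
v -0.178 -2.357 -1.76
v -0.699 0.012 -1.329
v -1.479 -1.292 -0.897
v 1.399 -1.108 -0.923
v 0.619 -2.412 -0.491
v 0.098 -0.043 -0.06
v -0.682 -1.347 0.373
v -1.109 2.418 -2.624
v -0.862 2.125 -3.28
v 0.509 2.642 -2.116
v -0.881 2.413 -3.349
v -0.934 2.701 -3.307
v -1.013 2.947 -3.161
v -1.107 3.112 -2.934
v -1.202 3.172 -2.659
v -1.282 3.117 -2.379
v -1.336 2.955 -2.136
v -1.355 2.712 -1.968
v -1.337 2.424 -1.899
v -1.284 2.136 -1.94
v -1.205 1.89 -2.086
v -1.11 1.725 -2.314
v -1.016 1.665 -2.588
v -0.936 1.72 -2.868
v -0.882 1.881 -3.111
v -2.341 -2.195 -2.494
v -1.856 -2.45 -2.057
v -2.735 -2.019 -0.83
v -3.219 -1.765 -1.266
v -1.771 -2.192 -2.087
v -2.65 -1.761 -0.86
v -1.773 -1.934 -2.179
v -2.651 -1.504 -0.951
v -1.861 -1.717 -2.318
v -2.74 -1.286 -1.091
v -2.022 -1.572 -2.484
v -2.901 -1.141 -1.257
v -2.232 -1.522 -2.652
v -3.111 -1.091 -1.425
v -2.458 -1.575 -2.796
v -3.337 -1.144 -1.568
v -2.666 -1.722 -2.893
v -3.545 -1.291 -1.666
v -2.825 -1.941 -2.93
v -3.704 -1.51 -1.703
v -2.91 -2.199 -2.9
v -3.789 -1.768 -1.673
v -2.909 -2.456 -2.809
v -3.787 -2.026 -1.581
v -2.82 -2.674 -2.669
v -3.699 -2.243 -1.442
v -2.659 -2.819 -2.503
v -3.538 -2.388 -1.276
v -2.449 -2.869 -2.335
v -3.328 -2.438 -1.108
v -2.223 -2.816 -2.192
v -3.102 -2.385 -0.964
v -2.015 -2.669 -2.094
v -2.894 -2.238 -0.867
f 2 4 1
f 5 2 1
f 1 4 3
f 3 5 1
f 2 8 4
f 6 2 5
f 6 8 2
f 4 8 3
f 7 5 3
f 3 8 7
f 7 6 5
f 8 6 7
f 10 9 12
f 10 12 11
f 12 9 13
f 12 13 11
f 13 9 14
f 13 14 11
f 14 9 15
f 14 15 11
f 15 9 16
f 15 16 11
f 16 9 17
f 16 17 11
f 17 9 18
f 17 18 11
f 18 9 19
f 18 19 11
f 19 9 20
f 19 20 11
f 20 9 21
f 20 21 11
f 21 9 22
f 21 22 11
f 22 9 23
f 22 23 11
f 23 9 24
f 23 24 11
f 24 9 25
f 24 25 11
f 25 9 26
f 25 26 11
f 26 9 10
f 26 10 11
f 28 27 31
f 28 31 29
f 29 31 32
f 29 32 30
f 31 27 33
f 31 33 32
f 32 33 34
f 32 34 30
f 33 27 35
f 33 35 34
f 34 35 36
f 34 36 30
f 35 27 37
f 35 37 36
f 36 37 38
f 36 38 30
f 37 27 39
f 37 39 38
f 38 39 40
f 38 40 30
f 39 27 41
f 39 41 40
f 40 41 42
f 40 42 30
f 41 27 43
f 41 43 42
f 42 43 44
f 42 44 30
f 43 27 45
f 43 45 44
f 44 45 46
f 44 46 30
f 45 27 47
f 45 47 46
f 46 47 48
f 46 48 30
f 47 27 49
f 47 49 48
f 48 49 50
f 48 50 30
f 49 27 51
f 49 51 50
f 50 51 52
f 50 52 30
f 51 27 53
f 51 53 52
f 52 53 54
f 52 54 30
f 53 27 55
f 53 55 54
f 54 55 56
f 54 56 30
f 55 27 57
f 55 57 56
f 56 57 58
f 56 58 30
f 57 27 59
f 57 59 58
f 58 59 60
f 58 60 30
f 59 27 28
f 59 28 60
f 60 28 29
f 60 29 30



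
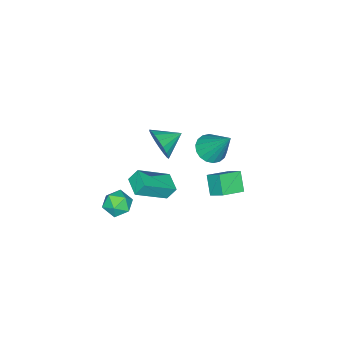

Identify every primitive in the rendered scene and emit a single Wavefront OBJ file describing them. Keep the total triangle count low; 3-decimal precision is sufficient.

v 1.382 -1.626 0.41
v 1.095 -1.276 1.081
v 0.011 -0.766 -0.624
v -0.276 -0.417 0.047
v 2.016 -0.803 0.253
v 1.729 -0.454 0.924
v 0.645 0.056 -0.781
v 0.358 0.406 -0.11
v -2.27 -2.394 -0.453
v -1.851 -2.121 0.355
v -3.33 -1.786 -0.107
v -1.757 -1.806 0.09
v -1.764 -1.607 -0.283
v -1.872 -1.564 -0.69
v -2.059 -1.685 -1.049
v -2.287 -1.946 -1.291
v -2.512 -2.296 -1.366
v -2.689 -2.666 -1.261
v -2.783 -2.981 -0.995
v -2.775 -3.18 -0.622
v -2.667 -3.223 -0.216
v -2.481 -3.102 0.144
v -2.252 -2.841 0.385
v -2.028 -2.491 0.461
v -2.203 1.623 -0.22
v -2.083 2.389 0.379
v -1.66 2.178 -1.04
v -1.539 2.944 -0.441
v -1.101 1.136 0.181
v -0.98 1.902 0.78
v -0.557 1.691 -0.639
v -0.437 2.457 -0.04
v -0.936 1.462 2.641
v -0.132 1.374 2.601
v -0.724 2.638 4.319
v -0.19 1.669 2.402
v -0.396 1.923 2.25
v -0.709 2.085 2.176
v -1.067 2.124 2.193
v -1.399 2.032 2.3
v -1.639 1.827 2.474
v -1.74 1.55 2.681
v -1.682 1.255 2.88
v -1.476 1.002 3.032
v -1.163 0.839 3.106
v -0.805 0.8 3.088
v -0.473 0.892 2.982
v -0.232 1.097 2.808
v 0.084 -2.326 -2.899
v 0.614 -2.377 -2.275
v 0.806 -3.203 -3.585
v 1.336 -3.254 -2.961
v 0.578 -3.557 -2.881
v 0.132 -3.015 -2.457
v 1.288 -2.565 -3.403
v 0.842 -2.023 -2.979
v 1.358 -2.525 -2.587
v 0.92 -3.138 -2.264
v 0.5 -2.442 -3.596
v 0.062 -3.055 -3.273
f 2 4 1
f 5 2 1
f 1 4 3
f 3 5 1
f 2 8 4
f 6 2 5
f 6 8 2
f 4 8 3
f 7 5 3
f 3 8 7
f 7 6 5
f 8 6 7
f 10 9 12
f 10 12 11
f 12 9 13
f 12 13 11
f 13 9 14
f 13 14 11
f 14 9 15
f 14 15 11
f 15 9 16
f 15 16 11
f 16 9 17
f 16 17 11
f 17 9 18
f 17 18 11
f 18 9 19
f 18 19 11
f 19 9 20
f 19 20 11
f 20 9 21
f 20 21 11
f 21 9 22
f 21 22 11
f 22 9 23
f 22 23 11
f 23 9 24
f 23 24 11
f 24 9 10
f 24 10 11
f 26 28 25
f 29 26 25
f 25 28 27
f 27 29 25
f 26 32 28
f 30 26 29
f 30 32 26
f 28 32 27
f 31 29 27
f 27 32 31
f 31 30 29
f 32 30 31
f 34 33 36
f 34 36 35
f 36 33 37
f 36 37 35
f 37 33 38
f 37 38 35
f 38 33 39
f 38 39 35
f 39 33 40
f 39 40 35
f 40 33 41
f 40 41 35
f 41 33 42
f 41 42 35
f 42 33 43
f 42 43 35
f 43 33 44
f 43 44 35
f 44 33 45
f 44 45 35
f 45 33 46
f 45 46 35
f 46 33 47
f 46 47 35
f 47 33 48
f 47 48 35
f 48 33 34
f 48 34 35
f 49 60 54
f 49 54 50
f 49 50 56
f 49 56 59
f 49 59 60
f 50 54 58
f 54 60 53
f 60 59 51
f 59 56 55
f 56 50 57
f 52 58 53
f 52 53 51
f 52 51 55
f 52 55 57
f 52 57 58
f 53 58 54
f 51 53 60
f 55 51 59
f 57 55 56
f 58 57 50



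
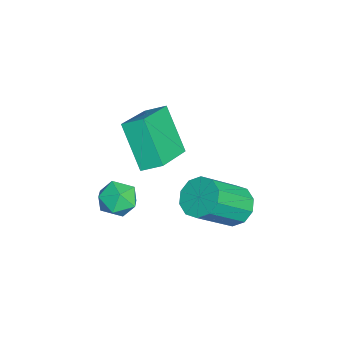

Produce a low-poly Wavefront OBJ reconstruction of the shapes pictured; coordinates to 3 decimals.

v -3.622 1.598 -2.922
v -3.284 1.173 -3.509
v -2.4 0.017 -2.166
v -2.738 0.442 -1.578
v -2.977 1.543 -3.393
v -2.094 0.387 -2.049
v -2.917 1.934 -3.096
v -2.034 0.778 -1.753
v -3.126 2.196 -2.733
v -2.242 1.041 -1.389
v -3.524 2.23 -2.442
v -2.641 1.075 -1.098
v -3.96 2.023 -2.334
v -3.076 0.867 -0.991
v -4.266 1.653 -2.451
v -3.383 0.497 -1.107
v -4.326 1.262 -2.747
v -3.443 0.106 -1.404
v -4.118 0.999 -3.111
v -3.234 -0.156 -1.767
v -3.719 0.965 -3.402
v -2.836 -0.19 -2.058
v -3.432 -2.048 1.536
v -3.324 -1.33 1.916
v -5.099 -1.362 0.717
v -4.991 -0.644 1.097
v -2.449 -1.416 0.063
v -2.341 -0.698 0.443
v -4.116 -0.73 -0.756
v -4.008 -0.012 -0.376
v -3.98 -1.633 -3.052
v -3.291 -1.644 -2.69
v -4.169 -2.836 -2.73
v -3.48 -2.847 -2.368
v -4.066 -2.425 -2.077
v -3.949 -1.682 -2.277
v -3.511 -2.798 -3.143
v -3.394 -2.055 -3.343
v -3.001 -2.364 -2.747
v -3.344 -2.133 -2.088
v -4.116 -2.347 -3.332
v -4.459 -2.116 -2.673
f 2 1 5
f 2 5 3
f 3 5 6
f 3 6 4
f 5 1 7
f 5 7 6
f 6 7 8
f 6 8 4
f 7 1 9
f 7 9 8
f 8 9 10
f 8 10 4
f 9 1 11
f 9 11 10
f 10 11 12
f 10 12 4
f 11 1 13
f 11 13 12
f 12 13 14
f 12 14 4
f 13 1 15
f 13 15 14
f 14 15 16
f 14 16 4
f 15 1 17
f 15 17 16
f 16 17 18
f 16 18 4
f 17 1 19
f 17 19 18
f 18 19 20
f 18 20 4
f 19 1 21
f 19 21 20
f 20 21 22
f 20 22 4
f 21 1 2
f 21 2 22
f 22 2 3
f 22 3 4
f 24 26 23
f 27 24 23
f 23 26 25
f 25 27 23
f 24 30 26
f 28 24 27
f 28 30 24
f 26 30 25
f 29 27 25
f 25 30 29
f 29 28 27
f 30 28 29
f 31 42 36
f 31 36 32
f 31 32 38
f 31 38 41
f 31 41 42
f 32 36 40
f 36 42 35
f 42 41 33
f 41 38 37
f 38 32 39
f 34 40 35
f 34 35 33
f 34 33 37
f 34 37 39
f 34 39 40
f 35 40 36
f 33 35 42
f 37 33 41
f 39 37 38
f 40 39 32



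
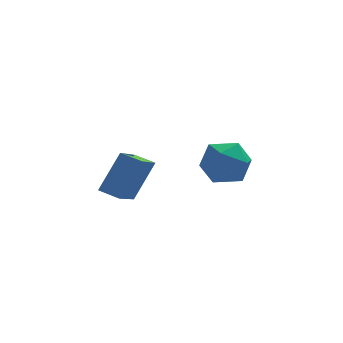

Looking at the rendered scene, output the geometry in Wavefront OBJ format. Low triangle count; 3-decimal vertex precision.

v -2.955 -0.278 -2.079
v -1.998 0.27 -0.422
v -2.149 1.216 -3.039
v -1.192 1.764 -1.382
v -2.228 -0.824 -2.318
v -1.271 -0.276 -0.661
v -1.422 0.67 -3.278
v -0.465 1.218 -1.621
v 1.393 1.662 -2.191
v 1.934 2.426 -1.442
v 3.086 1.334 -3.078
v 3.627 2.098 -2.329
v 3.213 1.05 -1.921
v 2.167 1.252 -1.372
v 2.853 2.508 -3.148
v 1.807 2.71 -2.599
v 2.836 2.949 -2.033
v 3.059 2.047 -1.275
v 1.961 1.713 -3.245
v 2.184 0.811 -2.487
f 2 4 1
f 5 2 1
f 1 4 3
f 3 5 1
f 2 8 4
f 6 2 5
f 6 8 2
f 4 8 3
f 7 5 3
f 3 8 7
f 7 6 5
f 8 6 7
f 9 20 14
f 9 14 10
f 9 10 16
f 9 16 19
f 9 19 20
f 10 14 18
f 14 20 13
f 20 19 11
f 19 16 15
f 16 10 17
f 12 18 13
f 12 13 11
f 12 11 15
f 12 15 17
f 12 17 18
f 13 18 14
f 11 13 20
f 15 11 19
f 17 15 16
f 18 17 10



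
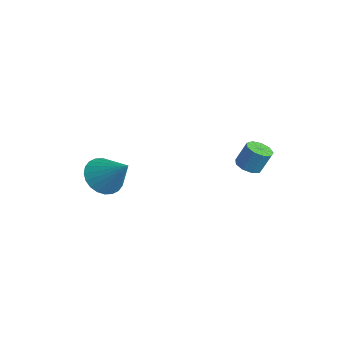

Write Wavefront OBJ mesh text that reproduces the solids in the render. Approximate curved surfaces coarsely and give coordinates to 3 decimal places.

v 0.612 2.347 0.336
v 1.157 2.606 0.123
v 1.373 3.033 1.191
v 0.828 2.773 1.404
v 0.828 2.89 0.075
v 1.043 3.317 1.143
v 0.397 2.92 0.15
v 0.613 3.347 1.218
v 0.068 2.682 0.312
v 0.283 3.108 1.38
v -0.007 2.287 0.485
v 0.208 2.713 1.553
v 0.208 1.92 0.588
v 0.423 2.346 1.656
v 0.612 1.752 0.574
v 0.828 2.179 1.641
v 1.017 1.863 0.448
v 1.232 2.29 1.516
v 1.232 2.2 0.27
v 1.447 2.627 1.338
v -2.922 -2.933 -1.011
v -2.205 -3.549 -1.445
v -1.618 -2.307 0.251
v -2.159 -3.209 -1.662
v -2.229 -2.827 -1.779
v -2.405 -2.461 -1.78
v -2.659 -2.167 -1.663
v -2.953 -1.99 -1.447
v -3.243 -1.956 -1.165
v -3.483 -2.071 -0.859
v -3.639 -2.318 -0.577
v -3.685 -2.658 -0.36
v -3.615 -3.04 -0.243
v -3.439 -3.406 -0.242
v -3.185 -3.7 -0.359
v -2.891 -3.877 -0.575
v -2.601 -3.911 -0.857
v -2.361 -3.796 -1.163
f 2 1 5
f 2 5 3
f 3 5 6
f 3 6 4
f 5 1 7
f 5 7 6
f 6 7 8
f 6 8 4
f 7 1 9
f 7 9 8
f 8 9 10
f 8 10 4
f 9 1 11
f 9 11 10
f 10 11 12
f 10 12 4
f 11 1 13
f 11 13 12
f 12 13 14
f 12 14 4
f 13 1 15
f 13 15 14
f 14 15 16
f 14 16 4
f 15 1 17
f 15 17 16
f 16 17 18
f 16 18 4
f 17 1 19
f 17 19 18
f 18 19 20
f 18 20 4
f 19 1 2
f 19 2 20
f 20 2 3
f 20 3 4
f 22 21 24
f 22 24 23
f 24 21 25
f 24 25 23
f 25 21 26
f 25 26 23
f 26 21 27
f 26 27 23
f 27 21 28
f 27 28 23
f 28 21 29
f 28 29 23
f 29 21 30
f 29 30 23
f 30 21 31
f 30 31 23
f 31 21 32
f 31 32 23
f 32 21 33
f 32 33 23
f 33 21 34
f 33 34 23
f 34 21 35
f 34 35 23
f 35 21 36
f 35 36 23
f 36 21 37
f 36 37 23
f 37 21 38
f 37 38 23
f 38 21 22
f 38 22 23



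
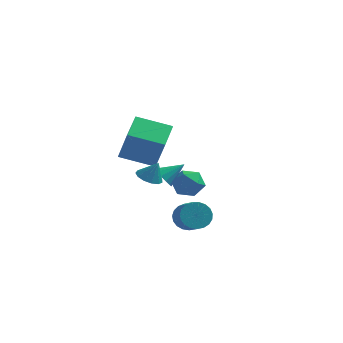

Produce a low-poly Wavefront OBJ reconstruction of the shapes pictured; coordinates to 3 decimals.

v 0.334 0.571 0.002
v 0.856 0.102 -0.291
v 1.346 1.189 0.818
v 0.849 0.448 -0.544
v 0.678 0.833 -0.623
v 0.398 1.134 -0.505
v 0.098 1.257 -0.225
v -0.128 1.161 0.126
v -0.207 0.879 0.438
v -0.114 0.498 0.611
v 0.121 0.141 0.591
v 0.424 -0.08 0.383
v 0.698 -0.094 0.055
v 0.899 -3.721 1.919
v 1.447 -3.289 1.643
v 1.381 -3.679 2.941
v 1.144 -3.027 1.776
v 0.763 -2.984 1.954
v 0.425 -3.176 2.121
v 0.238 -3.54 2.224
v 0.261 -3.962 2.23
v 0.486 -4.307 2.138
v 0.843 -4.467 1.976
v 1.217 -4.389 1.797
v 1.491 -4.099 1.656
v 1.576 -3.689 1.599
v 2.661 -2.678 -1.15
v 3.4 -2.355 -1.476
v 4.059 -3.26 -0.876
v 3.319 -3.582 -0.55
v 3.369 -2.172 -1.166
v 4.027 -3.077 -0.565
v 3.215 -2.077 -0.852
v 3.874 -2.981 -0.252
v 2.965 -2.085 -0.591
v 3.624 -2.99 0.009
v 2.663 -2.196 -0.426
v 3.322 -3.1 0.174
v 2.36 -2.39 -0.386
v 3.019 -3.294 0.214
v 2.109 -2.634 -0.478
v 2.768 -3.538 0.122
v 1.954 -2.885 -0.687
v 2.613 -3.79 -0.087
v 1.921 -3.101 -0.976
v 2.58 -4.005 -0.375
v 2.015 -3.243 -1.294
v 2.674 -4.148 -0.694
v 2.222 -3.288 -1.588
v 2.88 -4.193 -0.988
v 2.504 -3.227 -1.806
v 3.163 -4.132 -1.206
v 2.813 -3.071 -1.911
v 3.472 -3.976 -1.311
v 3.096 -2.847 -1.884
v 3.755 -3.752 -1.284
v 3.304 -2.594 -1.73
v 3.962 -3.499 -1.13
v 1.127 4.266 -1.477
v 1.87 3.613 -1.728
v 0.07 3.007 -1.332
v 0.813 2.354 -1.583
v 0.845 2.844 -0.689
v 1.498 3.622 -0.779
v 0.442 2.998 -2.281
v 1.095 3.776 -2.371
v 1.446 2.83 -2.226
v 1.695 2.734 -1.241
v 0.245 3.886 -1.819
v 0.494 3.79 -0.834
v -1.437 -1.542 2.175
v -0.729 -2.177 4.07
v -1.531 0.218 2.801
v -0.823 -0.417 4.695
v 0.483 -1.223 1.565
v 1.191 -1.858 3.459
v 0.389 0.537 2.19
v 1.097 -0.098 4.085
f 2 1 4
f 2 4 3
f 4 1 5
f 4 5 3
f 5 1 6
f 5 6 3
f 6 1 7
f 6 7 3
f 7 1 8
f 7 8 3
f 8 1 9
f 8 9 3
f 9 1 10
f 9 10 3
f 10 1 11
f 10 11 3
f 11 1 12
f 11 12 3
f 12 1 13
f 12 13 3
f 13 1 2
f 13 2 3
f 15 14 17
f 15 17 16
f 17 14 18
f 17 18 16
f 18 14 19
f 18 19 16
f 19 14 20
f 19 20 16
f 20 14 21
f 20 21 16
f 21 14 22
f 21 22 16
f 22 14 23
f 22 23 16
f 23 14 24
f 23 24 16
f 24 14 25
f 24 25 16
f 25 14 26
f 25 26 16
f 26 14 15
f 26 15 16
f 28 27 31
f 28 31 29
f 29 31 32
f 29 32 30
f 31 27 33
f 31 33 32
f 32 33 34
f 32 34 30
f 33 27 35
f 33 35 34
f 34 35 36
f 34 36 30
f 35 27 37
f 35 37 36
f 36 37 38
f 36 38 30
f 37 27 39
f 37 39 38
f 38 39 40
f 38 40 30
f 39 27 41
f 39 41 40
f 40 41 42
f 40 42 30
f 41 27 43
f 41 43 42
f 42 43 44
f 42 44 30
f 43 27 45
f 43 45 44
f 44 45 46
f 44 46 30
f 45 27 47
f 45 47 46
f 46 47 48
f 46 48 30
f 47 27 49
f 47 49 48
f 48 49 50
f 48 50 30
f 49 27 51
f 49 51 50
f 50 51 52
f 50 52 30
f 51 27 53
f 51 53 52
f 52 53 54
f 52 54 30
f 53 27 55
f 53 55 54
f 54 55 56
f 54 56 30
f 55 27 57
f 55 57 56
f 56 57 58
f 56 58 30
f 57 27 28
f 57 28 58
f 58 28 29
f 58 29 30
f 59 70 64
f 59 64 60
f 59 60 66
f 59 66 69
f 59 69 70
f 60 64 68
f 64 70 63
f 70 69 61
f 69 66 65
f 66 60 67
f 62 68 63
f 62 63 61
f 62 61 65
f 62 65 67
f 62 67 68
f 63 68 64
f 61 63 70
f 65 61 69
f 67 65 66
f 68 67 60
f 72 74 71
f 75 72 71
f 71 74 73
f 73 75 71
f 72 78 74
f 76 72 75
f 76 78 72
f 74 78 73
f 77 75 73
f 73 78 77
f 77 76 75
f 78 76 77



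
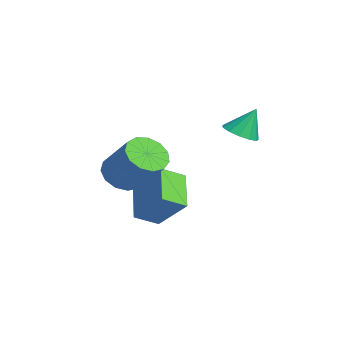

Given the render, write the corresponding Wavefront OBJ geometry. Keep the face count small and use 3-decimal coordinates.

v 2.813 1.584 3.319
v 3.268 0.984 3.618
v 2.847 2.236 4.581
v 3.558 1.294 3.45
v 3.612 1.696 3.241
v 3.412 2.062 3.057
v 3.022 2.277 2.956
v 2.566 2.272 2.971
v 2.188 2.049 3.096
v 2.009 1.678 3.292
v 2.085 1.277 3.497
v 2.392 0.974 3.646
v 2.833 0.865 3.691
v 0.882 -2.729 0.812
v 1.393 -2.203 0.132
v 2.71 -1.525 1.649
v 2.198 -2.051 2.328
v 0.991 -1.861 0.328
v 2.308 -1.182 1.845
v 0.554 -1.794 0.678
v 1.871 -1.116 2.194
v 0.221 -2.024 1.07
v 1.538 -1.346 2.586
v 0.098 -2.478 1.38
v 1.415 -1.8 2.896
v 0.223 -3.012 1.51
v 1.54 -2.333 3.026
v 0.558 -3.456 1.418
v 1.875 -2.778 2.934
v 0.995 -3.669 1.133
v 2.312 -2.991 2.65
v 1.396 -3.584 0.747
v 2.713 -2.906 2.264
v 1.634 -3.228 0.381
v 2.951 -2.549 1.898
v 1.633 -2.713 0.152
v 2.95 -2.035 1.669
v 1.184 -2.362 -1.578
v -0.365 -1.981 -0.545
v 1.069 -1.289 -2.146
v -0.479 -0.907 -1.113
v 2.339 -1.493 -0.167
v 0.791 -1.111 0.866
v 2.225 -0.419 -0.735
v 0.676 -0.038 0.298
f 2 1 4
f 2 4 3
f 4 1 5
f 4 5 3
f 5 1 6
f 5 6 3
f 6 1 7
f 6 7 3
f 7 1 8
f 7 8 3
f 8 1 9
f 8 9 3
f 9 1 10
f 9 10 3
f 10 1 11
f 10 11 3
f 11 1 12
f 11 12 3
f 12 1 13
f 12 13 3
f 13 1 2
f 13 2 3
f 15 14 18
f 15 18 16
f 16 18 19
f 16 19 17
f 18 14 20
f 18 20 19
f 19 20 21
f 19 21 17
f 20 14 22
f 20 22 21
f 21 22 23
f 21 23 17
f 22 14 24
f 22 24 23
f 23 24 25
f 23 25 17
f 24 14 26
f 24 26 25
f 25 26 27
f 25 27 17
f 26 14 28
f 26 28 27
f 27 28 29
f 27 29 17
f 28 14 30
f 28 30 29
f 29 30 31
f 29 31 17
f 30 14 32
f 30 32 31
f 31 32 33
f 31 33 17
f 32 14 34
f 32 34 33
f 33 34 35
f 33 35 17
f 34 14 36
f 34 36 35
f 35 36 37
f 35 37 17
f 36 14 15
f 36 15 37
f 37 15 16
f 37 16 17
f 39 41 38
f 42 39 38
f 38 41 40
f 40 42 38
f 39 45 41
f 43 39 42
f 43 45 39
f 41 45 40
f 44 42 40
f 40 45 44
f 44 43 42
f 45 43 44



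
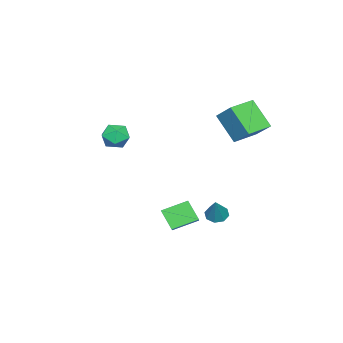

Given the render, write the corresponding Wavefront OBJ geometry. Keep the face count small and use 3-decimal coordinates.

v 0.768 2.839 -3.02
v 0.42 2 -1.928
v 1.871 3.37 -2.261
v 1.523 2.53 -1.169
v 1.737 1.67 -3.611
v 1.389 0.83 -2.519
v 2.84 2.2 -2.852
v 2.492 1.361 -1.76
v -2.667 2.283 -4.339
v -2.118 1.885 -4.581
v -1.773 2.617 -2.861
v -2.075 2.415 -4.727
v -2.379 2.867 -4.646
v -2.852 2.977 -4.385
v -3.216 2.681 -4.097
v -3.259 2.151 -3.951
v -2.955 1.698 -4.033
v -2.483 1.588 -4.294
v -4.402 2.76 3.587
v -3.869 3.89 4.695
v -3.939 4.1 1.997
v -3.406 5.23 3.105
v -2.834 2.11 3.495
v -2.301 3.24 4.603
v -2.371 3.45 1.905
v -1.838 4.58 3.013
v -0.449 -2.155 1.833
v -0.014 -2.743 2.466
v -0.966 -3.397 1.034
v -0.531 -3.985 1.667
v -1.3 -3.464 1.939
v -0.98 -2.696 2.433
v 0 -3.444 1.067
v 0.32 -2.676 1.561
v 0.263 -3.54 1.993
v -0.54 -3.552 2.532
v -0.44 -2.588 0.968
v -1.243 -2.6 1.507
f 2 4 1
f 5 2 1
f 1 4 3
f 3 5 1
f 2 8 4
f 6 2 5
f 6 8 2
f 4 8 3
f 7 5 3
f 3 8 7
f 7 6 5
f 8 6 7
f 10 9 12
f 10 12 11
f 12 9 13
f 12 13 11
f 13 9 14
f 13 14 11
f 14 9 15
f 14 15 11
f 15 9 16
f 15 16 11
f 16 9 17
f 16 17 11
f 17 9 18
f 17 18 11
f 18 9 10
f 18 10 11
f 20 22 19
f 23 20 19
f 19 22 21
f 21 23 19
f 20 26 22
f 24 20 23
f 24 26 20
f 22 26 21
f 25 23 21
f 21 26 25
f 25 24 23
f 26 24 25
f 27 38 32
f 27 32 28
f 27 28 34
f 27 34 37
f 27 37 38
f 28 32 36
f 32 38 31
f 38 37 29
f 37 34 33
f 34 28 35
f 30 36 31
f 30 31 29
f 30 29 33
f 30 33 35
f 30 35 36
f 31 36 32
f 29 31 38
f 33 29 37
f 35 33 34
f 36 35 28



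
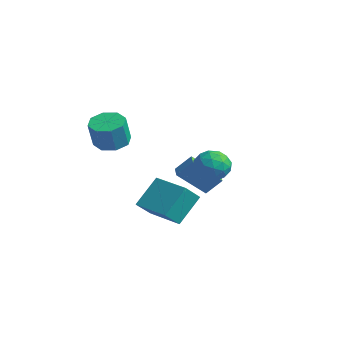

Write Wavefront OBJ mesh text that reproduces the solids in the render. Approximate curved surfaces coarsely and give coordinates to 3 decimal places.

v -3.307 -3.349 1.14
v -2.421 -2.938 1.063
v -2.046 -3.461 2.582
v -2.933 -3.871 2.66
v -2.931 -2.469 1.35
v -2.556 -2.991 2.87
v -3.661 -2.515 1.514
v -3.286 -3.038 3.034
v -4.184 -3.05 1.46
v -3.81 -3.572 2.979
v -4.194 -3.759 1.218
v -3.819 -4.282 2.737
v -3.684 -4.229 0.93
v -3.309 -4.751 2.45
v -2.954 -4.182 0.766
v -2.579 -4.705 2.286
v -2.43 -3.648 0.821
v -2.056 -4.17 2.34
v -0.397 0.384 -2.364
v -0.994 -1.003 -0.992
v -1.175 0.807 -2.275
v -1.772 -0.58 -0.903
v 0.072 1.06 -1.477
v -0.525 -0.327 -0.105
v -0.706 1.483 -1.388
v -1.303 0.096 -0.016
v 0.064 -4.059 -1.987
v -0.109 -2.75 -0.511
v -0.18 -3.064 -2.897
v -0.353 -1.756 -1.421
v 2.093 -3.664 -2.099
v 1.92 -2.356 -0.623
v 1.849 -2.67 -3.009
v 1.676 -1.361 -1.533
v 2.191 -1.656 1.176
v 2.695 -0.873 0.813
v 3.585 -2.427 1.447
v 4.089 -1.644 1.084
v 3.605 -1.567 1.954
v 2.743 -1.09 1.787
v 3.537 -2.21 0.473
v 2.675 -1.733 0.306
v 3.526 -1.216 0.379
v 3.568 -0.818 1.294
v 2.712 -2.482 0.966
v 2.754 -2.084 1.881
v 2.321 -1.197 0.971
v 3.959 -2.103 1.289
v 3.675 -2.058 1.801
v 3.971 -1.598 1.587
v 2.349 -1.324 1.543
v 2.645 -0.864 1.33
v 3.18 -1.272 2.001
v 3.635 -2.436 0.93
v 3.931 -1.976 0.717
v 2.309 -1.702 0.673
v 2.605 -1.242 0.459
v 3.1 -2.028 0.259
v 3.105 -0.938 0.502
v 3.925 -1.391 0.661
v 3.6 -1.724 0.302
v 3.094 -1.444 0.204
v 3.13 -0.704 1.04
v 3.95 -1.158 1.199
v 3.665 -1.112 1.711
v 3.159 -0.832 1.612
v 3.619 -0.906 0.785
v 2.33 -2.142 1.061
v 3.15 -2.596 1.22
v 3.121 -2.468 0.648
v 2.615 -2.188 0.549
v 2.355 -1.909 1.599
v 3.175 -2.362 1.758
v 3.186 -1.856 2.056
v 2.68 -1.576 1.958
v 2.661 -2.394 1.475
f 2 1 5
f 2 5 3
f 3 5 6
f 3 6 4
f 5 1 7
f 5 7 6
f 6 7 8
f 6 8 4
f 7 1 9
f 7 9 8
f 8 9 10
f 8 10 4
f 9 1 11
f 9 11 10
f 10 11 12
f 10 12 4
f 11 1 13
f 11 13 12
f 12 13 14
f 12 14 4
f 13 1 15
f 13 15 14
f 14 15 16
f 14 16 4
f 15 1 17
f 15 17 16
f 16 17 18
f 16 18 4
f 17 1 2
f 17 2 18
f 18 2 3
f 18 3 4
f 20 22 19
f 23 20 19
f 19 22 21
f 21 23 19
f 20 26 22
f 24 20 23
f 24 26 20
f 22 26 21
f 25 23 21
f 21 26 25
f 25 24 23
f 26 24 25
f 28 30 27
f 31 28 27
f 27 30 29
f 29 31 27
f 28 34 30
f 32 28 31
f 32 34 28
f 30 34 29
f 33 31 29
f 29 34 33
f 33 32 31
f 34 32 33
f 35 72 51
f 72 46 75
f 51 75 40
f 72 75 51
f 35 51 47
f 51 40 52
f 47 52 36
f 51 52 47
f 35 47 56
f 47 36 57
f 56 57 42
f 47 57 56
f 35 56 68
f 56 42 71
f 68 71 45
f 56 71 68
f 35 68 72
f 68 45 76
f 72 76 46
f 68 76 72
f 36 52 63
f 52 40 66
f 63 66 44
f 52 66 63
f 40 75 53
f 75 46 74
f 53 74 39
f 75 74 53
f 46 76 73
f 76 45 69
f 73 69 37
f 76 69 73
f 45 71 70
f 71 42 58
f 70 58 41
f 71 58 70
f 42 57 62
f 57 36 59
f 62 59 43
f 57 59 62
f 38 64 50
f 64 44 65
f 50 65 39
f 64 65 50
f 38 50 48
f 50 39 49
f 48 49 37
f 50 49 48
f 38 48 55
f 48 37 54
f 55 54 41
f 48 54 55
f 38 55 60
f 55 41 61
f 60 61 43
f 55 61 60
f 38 60 64
f 60 43 67
f 64 67 44
f 60 67 64
f 39 65 53
f 65 44 66
f 53 66 40
f 65 66 53
f 37 49 73
f 49 39 74
f 73 74 46
f 49 74 73
f 41 54 70
f 54 37 69
f 70 69 45
f 54 69 70
f 43 61 62
f 61 41 58
f 62 58 42
f 61 58 62
f 44 67 63
f 67 43 59
f 63 59 36
f 67 59 63



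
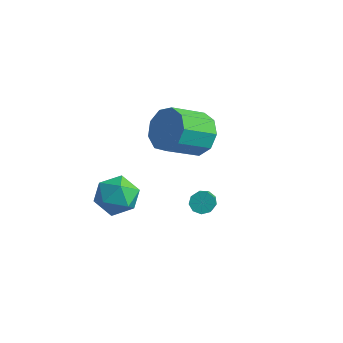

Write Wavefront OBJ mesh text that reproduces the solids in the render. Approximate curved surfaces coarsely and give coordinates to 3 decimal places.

v -0.858 -2.692 -0.124
v -0.165 -3.369 -0.474
v -1.515 -3.871 0.854
v -0.822 -4.548 0.504
v -0.521 -3.767 1.105
v -0.115 -3.038 0.5
v -1.565 -4.202 -0.12
v -1.159 -3.473 -0.725
v -0.602 -4.302 -0.472
v 0.043 -4.034 0.285
v -1.723 -3.206 0.095
v -1.078 -2.938 0.852
v 1.868 -1.383 -0.483
v 2.305 -1.446 -0.794
v 2.729 -2.18 -0.047
v 2.292 -2.117 0.263
v 2.359 -1.171 -0.554
v 2.784 -1.905 0.193
v 2.184 -0.995 -0.281
v 2.608 -1.729 0.466
v 1.86 -1 -0.103
v 2.285 -1.734 0.644
v 1.54 -1.185 -0.102
v 1.965 -1.919 0.644
v 1.374 -1.462 -0.28
v 1.798 -2.196 0.466
v 1.438 -1.702 -0.553
v 1.863 -2.437 0.193
v 1.704 -1.793 -0.794
v 2.128 -2.528 -0.047
v 2.046 -1.692 -0.889
v 2.47 -2.426 -0.142
v -0.412 1.579 0.554
v 0.556 1.063 0.478
v -0.12 -0.356 1.51
v -1.088 0.161 1.586
v 0.549 1.508 1.085
v -0.127 0.089 2.117
v 0.092 1.986 1.443
v -0.584 0.568 2.475
v -0.601 2.274 1.385
v -1.277 0.856 2.418
v -1.205 2.237 0.939
v -1.881 0.819 1.971
v -1.439 1.892 0.312
v -2.114 0.474 1.344
v -1.191 1.401 -0.202
v -1.867 -0.018 0.831
v -0.58 0.993 -0.362
v -1.255 -0.426 0.671
v 0.111 0.859 -0.093
v -0.565 -0.559 0.939
f 1 12 6
f 1 6 2
f 1 2 8
f 1 8 11
f 1 11 12
f 2 6 10
f 6 12 5
f 12 11 3
f 11 8 7
f 8 2 9
f 4 10 5
f 4 5 3
f 4 3 7
f 4 7 9
f 4 9 10
f 5 10 6
f 3 5 12
f 7 3 11
f 9 7 8
f 10 9 2
f 14 13 17
f 14 17 15
f 15 17 18
f 15 18 16
f 17 13 19
f 17 19 18
f 18 19 20
f 18 20 16
f 19 13 21
f 19 21 20
f 20 21 22
f 20 22 16
f 21 13 23
f 21 23 22
f 22 23 24
f 22 24 16
f 23 13 25
f 23 25 24
f 24 25 26
f 24 26 16
f 25 13 27
f 25 27 26
f 26 27 28
f 26 28 16
f 27 13 29
f 27 29 28
f 28 29 30
f 28 30 16
f 29 13 31
f 29 31 30
f 30 31 32
f 30 32 16
f 31 13 14
f 31 14 32
f 32 14 15
f 32 15 16
f 34 33 37
f 34 37 35
f 35 37 38
f 35 38 36
f 37 33 39
f 37 39 38
f 38 39 40
f 38 40 36
f 39 33 41
f 39 41 40
f 40 41 42
f 40 42 36
f 41 33 43
f 41 43 42
f 42 43 44
f 42 44 36
f 43 33 45
f 43 45 44
f 44 45 46
f 44 46 36
f 45 33 47
f 45 47 46
f 46 47 48
f 46 48 36
f 47 33 49
f 47 49 48
f 48 49 50
f 48 50 36
f 49 33 51
f 49 51 50
f 50 51 52
f 50 52 36
f 51 33 34
f 51 34 52
f 52 34 35
f 52 35 36



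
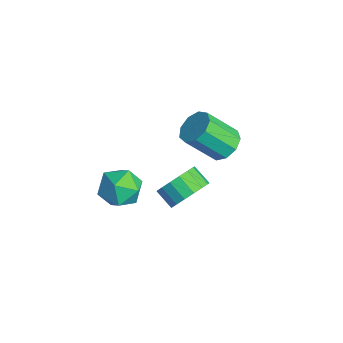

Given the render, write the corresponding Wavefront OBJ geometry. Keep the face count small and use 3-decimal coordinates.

v -1.014 1.881 -3.725
v -0.634 2.447 -3.122
v -0.966 1.125 -1.672
v -1.346 0.559 -2.275
v -1.245 2.557 -3.162
v -1.577 1.235 -1.712
v -1.748 2.351 -3.465
v -2.08 1.03 -2.015
v -1.908 1.925 -3.89
v -2.24 0.604 -2.439
v -1.649 1.478 -4.237
v -1.981 0.157 -2.787
v -1.093 1.22 -4.346
v -1.426 -0.102 -2.895
v -0.5 1.271 -4.163
v -0.833 -0.051 -2.713
v -0.148 1.607 -3.776
v -0.48 0.285 -2.326
v -0.2 2.071 -3.365
v -0.532 0.75 -1.915
v 2.842 -1.184 -2.503
v 3.443 -1.249 -1.706
v 2.679 -1.62 -1.16
v 2.078 -1.556 -1.957
v 3.254 -0.81 -1.672
v 2.49 -1.182 -1.126
v 2.971 -0.457 -1.828
v 2.207 -0.829 -1.282
v 2.658 -0.271 -2.139
v 1.894 -0.643 -1.593
v 2.388 -0.294 -2.533
v 1.623 -0.666 -1.987
v 2.221 -0.521 -2.92
v 1.457 -0.892 -2.374
v 2.197 -0.9 -3.212
v 1.433 -1.271 -2.666
v 2.321 -1.344 -3.341
v 1.556 -1.715 -2.795
v 2.564 -1.751 -3.278
v 1.8 -2.123 -2.732
v 2.871 -2.029 -3.038
v 2.106 -2.4 -2.492
v 3.171 -2.113 -2.675
v 2.407 -2.484 -2.129
v 3.396 -1.984 -2.272
v 2.632 -2.356 -1.726
v 3.494 -1.672 -1.923
v 2.73 -2.044 -1.377
v 0.541 -2.496 -3.316
v 1.443 -2.973 -2.922
v -0.143 -4.087 -3.678
v 0.759 -4.564 -3.284
v 0.073 -4.047 -2.607
v 0.496 -3.064 -2.383
v 0.804 -3.996 -4.217
v 1.227 -3.013 -3.993
v 1.605 -3.9 -3.478
v 1.153 -3.932 -2.483
v 0.147 -3.128 -4.117
v -0.305 -3.16 -3.122
f 2 1 5
f 2 5 3
f 3 5 6
f 3 6 4
f 5 1 7
f 5 7 6
f 6 7 8
f 6 8 4
f 7 1 9
f 7 9 8
f 8 9 10
f 8 10 4
f 9 1 11
f 9 11 10
f 10 11 12
f 10 12 4
f 11 1 13
f 11 13 12
f 12 13 14
f 12 14 4
f 13 1 15
f 13 15 14
f 14 15 16
f 14 16 4
f 15 1 17
f 15 17 16
f 16 17 18
f 16 18 4
f 17 1 19
f 17 19 18
f 18 19 20
f 18 20 4
f 19 1 2
f 19 2 20
f 20 2 3
f 20 3 4
f 22 21 25
f 22 25 23
f 23 25 26
f 23 26 24
f 25 21 27
f 25 27 26
f 26 27 28
f 26 28 24
f 27 21 29
f 27 29 28
f 28 29 30
f 28 30 24
f 29 21 31
f 29 31 30
f 30 31 32
f 30 32 24
f 31 21 33
f 31 33 32
f 32 33 34
f 32 34 24
f 33 21 35
f 33 35 34
f 34 35 36
f 34 36 24
f 35 21 37
f 35 37 36
f 36 37 38
f 36 38 24
f 37 21 39
f 37 39 38
f 38 39 40
f 38 40 24
f 39 21 41
f 39 41 40
f 40 41 42
f 40 42 24
f 41 21 43
f 41 43 42
f 42 43 44
f 42 44 24
f 43 21 45
f 43 45 44
f 44 45 46
f 44 46 24
f 45 21 47
f 45 47 46
f 46 47 48
f 46 48 24
f 47 21 22
f 47 22 48
f 48 22 23
f 48 23 24
f 49 60 54
f 49 54 50
f 49 50 56
f 49 56 59
f 49 59 60
f 50 54 58
f 54 60 53
f 60 59 51
f 59 56 55
f 56 50 57
f 52 58 53
f 52 53 51
f 52 51 55
f 52 55 57
f 52 57 58
f 53 58 54
f 51 53 60
f 55 51 59
f 57 55 56
f 58 57 50

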